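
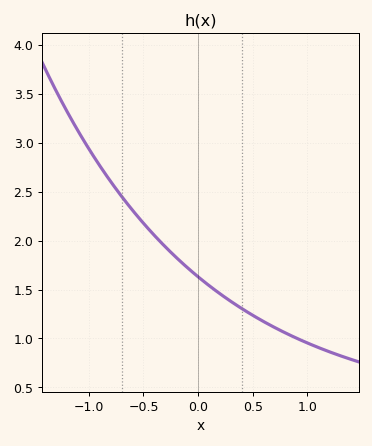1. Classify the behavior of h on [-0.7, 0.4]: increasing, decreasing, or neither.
decreasing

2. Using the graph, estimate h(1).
0.95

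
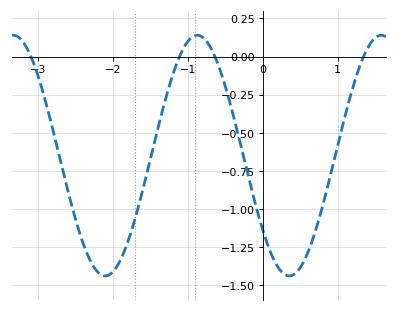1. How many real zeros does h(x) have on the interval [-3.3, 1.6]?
4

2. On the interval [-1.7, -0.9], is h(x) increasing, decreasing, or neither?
increasing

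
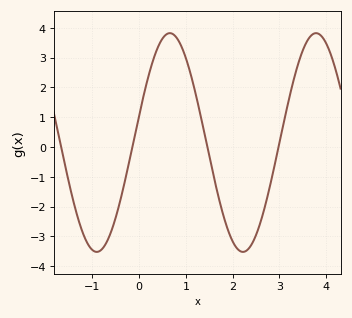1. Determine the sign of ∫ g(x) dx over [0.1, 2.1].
positive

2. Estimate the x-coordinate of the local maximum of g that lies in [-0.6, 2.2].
0.658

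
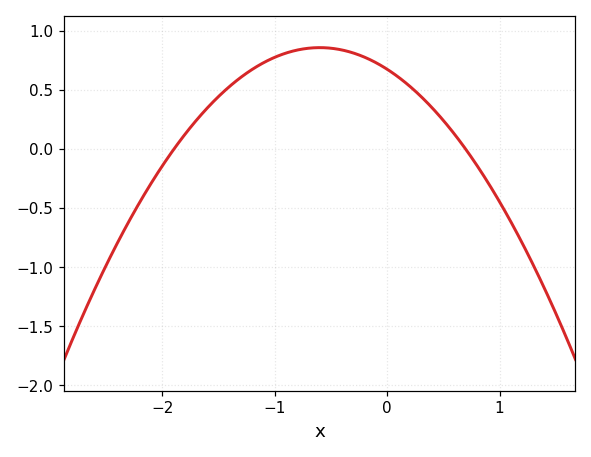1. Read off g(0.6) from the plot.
0.127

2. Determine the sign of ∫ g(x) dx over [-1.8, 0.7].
positive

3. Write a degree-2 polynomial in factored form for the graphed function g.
y = -0.51(x + 1.9)(x - 0.7)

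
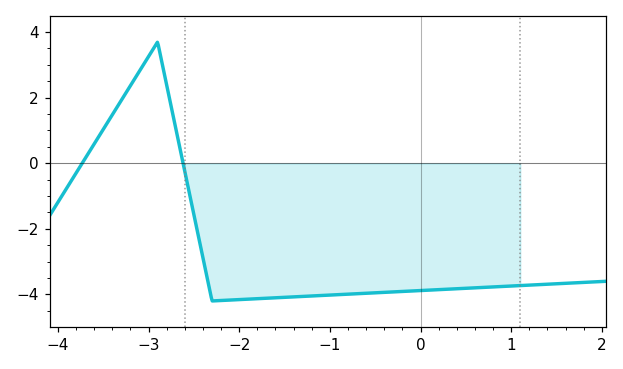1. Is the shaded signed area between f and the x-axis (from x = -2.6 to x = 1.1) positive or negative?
negative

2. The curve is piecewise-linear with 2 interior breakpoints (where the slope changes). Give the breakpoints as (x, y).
(-2.9, 3.7); (-2.3, -4.2)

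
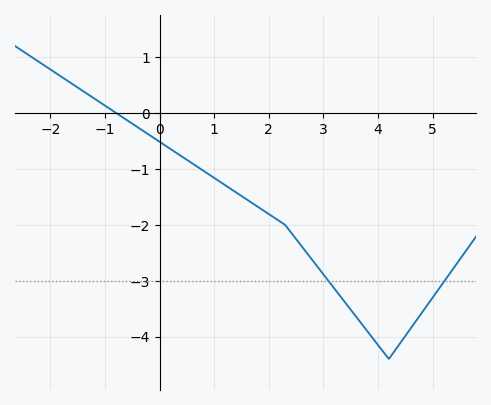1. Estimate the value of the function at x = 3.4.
-3.4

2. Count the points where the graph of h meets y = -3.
2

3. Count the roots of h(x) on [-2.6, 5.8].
1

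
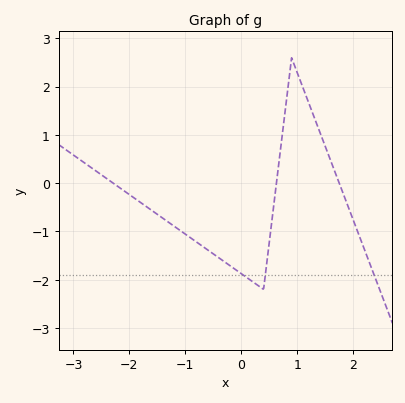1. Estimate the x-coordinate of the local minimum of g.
0.397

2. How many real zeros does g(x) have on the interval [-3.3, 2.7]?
3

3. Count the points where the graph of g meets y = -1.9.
3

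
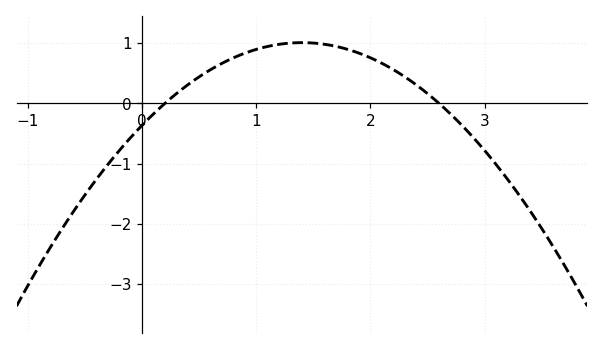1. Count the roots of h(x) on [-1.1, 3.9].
2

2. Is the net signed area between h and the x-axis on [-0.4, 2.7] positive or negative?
positive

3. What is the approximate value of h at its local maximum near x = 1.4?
1.01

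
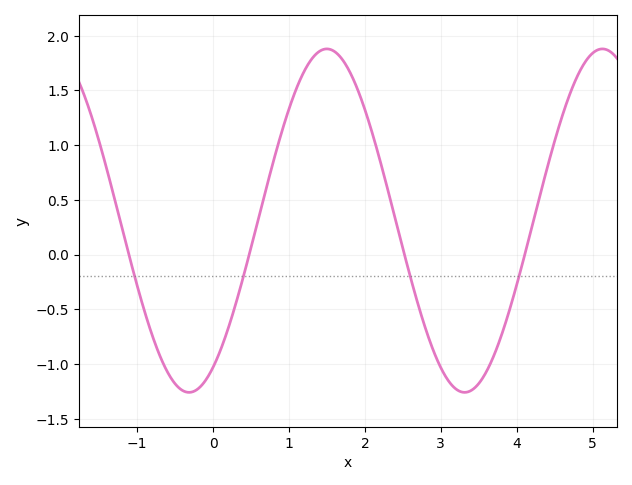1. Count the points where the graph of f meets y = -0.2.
4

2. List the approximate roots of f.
-1.11, 0.476, 2.52, 4.11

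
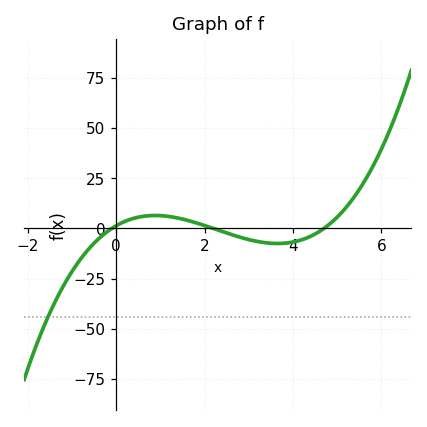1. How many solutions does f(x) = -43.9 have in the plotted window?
1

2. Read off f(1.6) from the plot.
4.14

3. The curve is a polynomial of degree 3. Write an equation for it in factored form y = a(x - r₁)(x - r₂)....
y = 1.31(x + 0.1)(x - 2.2)(x - 4.7)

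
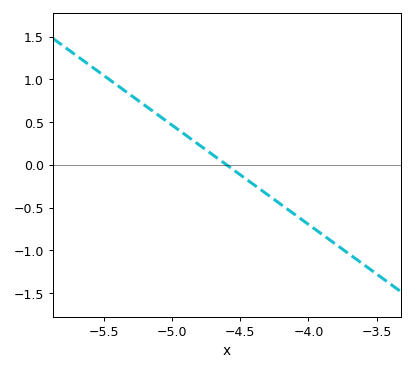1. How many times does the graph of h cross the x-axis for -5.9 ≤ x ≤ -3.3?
1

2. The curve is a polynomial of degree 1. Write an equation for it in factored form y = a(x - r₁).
y = -1.16(x + 4.6)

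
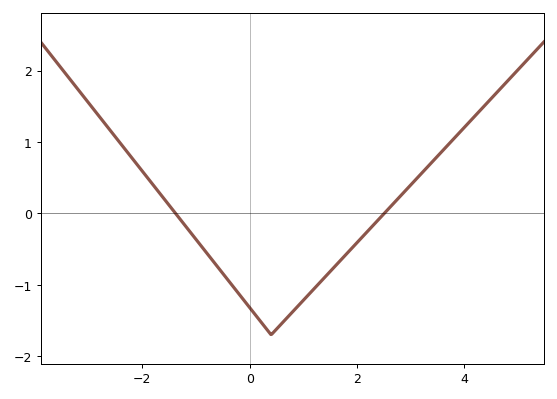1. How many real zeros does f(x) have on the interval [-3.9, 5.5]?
2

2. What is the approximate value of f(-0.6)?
-0.746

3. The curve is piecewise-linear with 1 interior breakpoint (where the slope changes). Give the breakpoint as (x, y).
(0.4, -1.7)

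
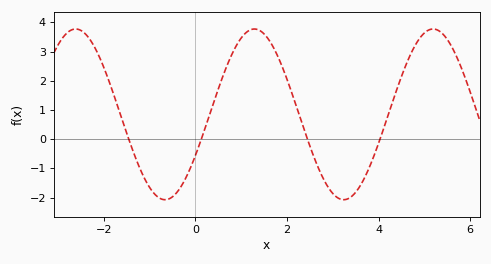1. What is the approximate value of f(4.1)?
0.321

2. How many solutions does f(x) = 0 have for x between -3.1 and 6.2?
4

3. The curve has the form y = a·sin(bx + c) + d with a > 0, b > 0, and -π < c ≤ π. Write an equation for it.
y = 2.92sin(1.61x - 0.5) + 0.85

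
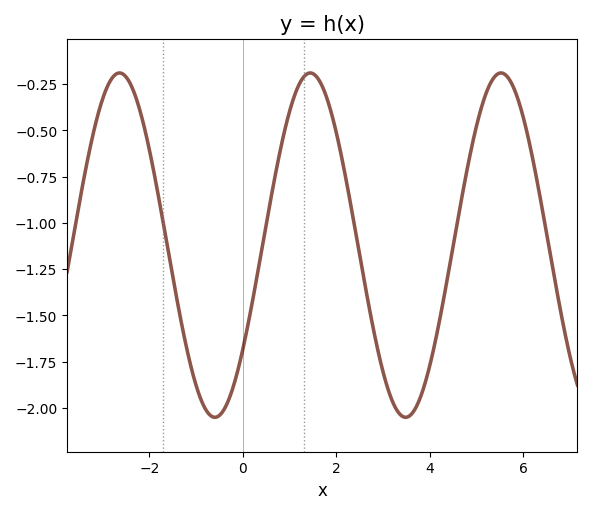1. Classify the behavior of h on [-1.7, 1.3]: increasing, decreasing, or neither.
neither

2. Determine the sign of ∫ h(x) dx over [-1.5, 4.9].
negative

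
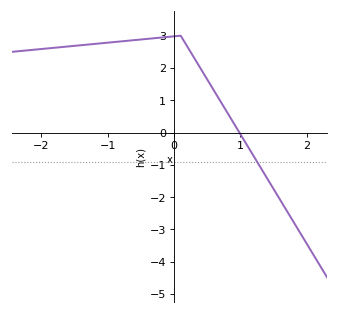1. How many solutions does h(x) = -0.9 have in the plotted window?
1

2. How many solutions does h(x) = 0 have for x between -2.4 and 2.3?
1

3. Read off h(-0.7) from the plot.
2.84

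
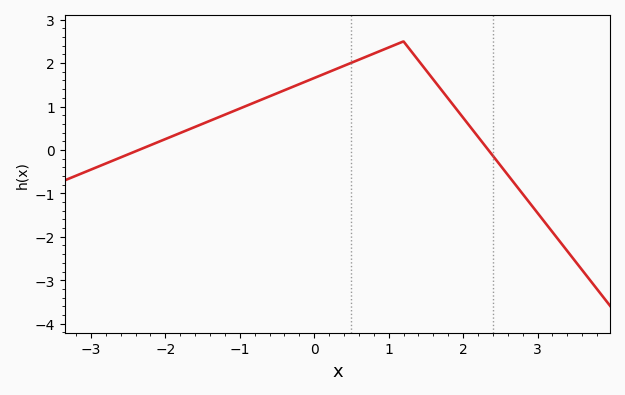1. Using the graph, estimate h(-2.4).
0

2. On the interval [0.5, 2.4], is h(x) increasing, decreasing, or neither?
neither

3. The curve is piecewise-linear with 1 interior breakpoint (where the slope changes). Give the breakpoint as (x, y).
(1.2, 2.5)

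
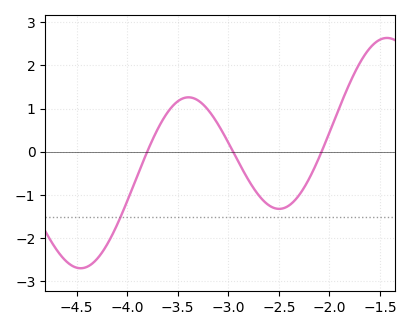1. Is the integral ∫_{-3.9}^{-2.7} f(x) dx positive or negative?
positive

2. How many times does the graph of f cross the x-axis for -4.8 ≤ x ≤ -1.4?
3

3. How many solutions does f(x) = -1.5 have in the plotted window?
1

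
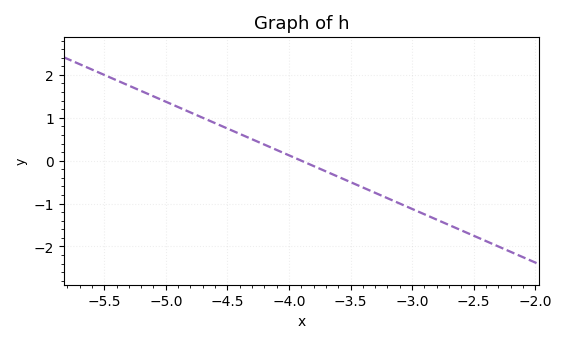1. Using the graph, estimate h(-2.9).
-1.25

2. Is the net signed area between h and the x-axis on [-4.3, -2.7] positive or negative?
negative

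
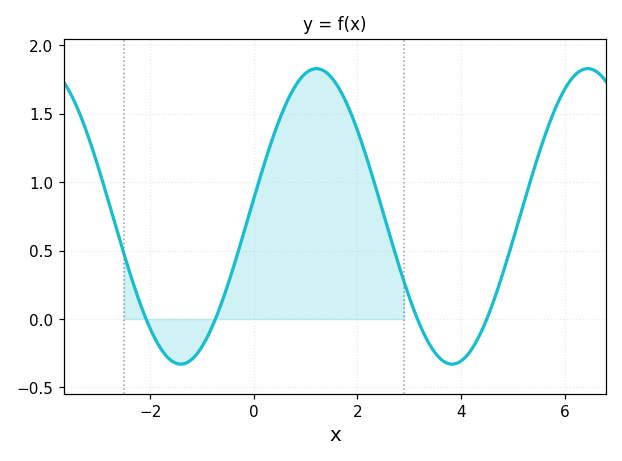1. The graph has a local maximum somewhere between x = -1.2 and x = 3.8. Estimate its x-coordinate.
1.2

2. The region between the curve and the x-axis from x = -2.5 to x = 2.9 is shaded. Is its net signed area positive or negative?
positive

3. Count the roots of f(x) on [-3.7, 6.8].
4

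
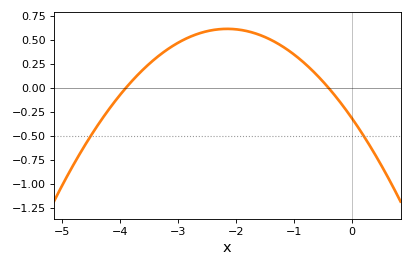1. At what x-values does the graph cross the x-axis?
-3.9, -0.4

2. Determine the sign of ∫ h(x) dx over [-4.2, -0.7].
positive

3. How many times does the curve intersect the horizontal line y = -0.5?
2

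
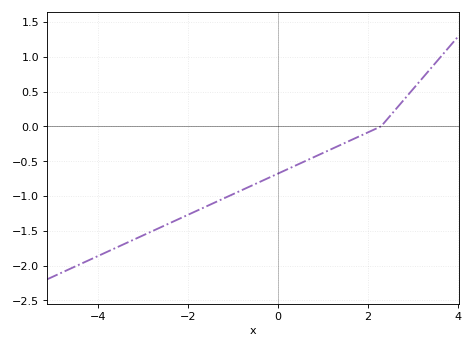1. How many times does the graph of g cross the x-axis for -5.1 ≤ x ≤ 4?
1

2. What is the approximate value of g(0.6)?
-0.504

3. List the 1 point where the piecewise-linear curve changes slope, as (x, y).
(2.3, 0)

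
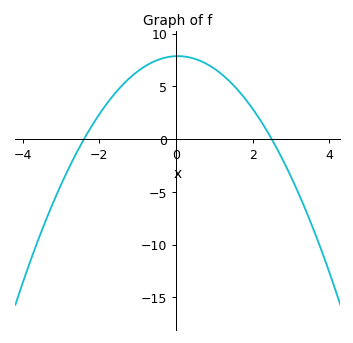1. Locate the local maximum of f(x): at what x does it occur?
0.05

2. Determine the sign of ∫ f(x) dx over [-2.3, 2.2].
positive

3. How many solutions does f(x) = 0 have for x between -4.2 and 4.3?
2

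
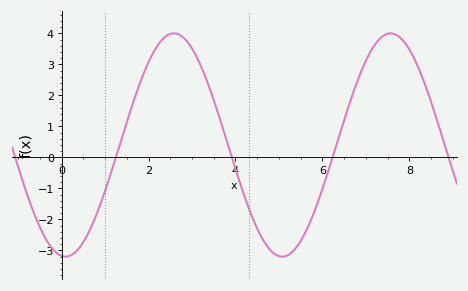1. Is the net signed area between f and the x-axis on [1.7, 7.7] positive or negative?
positive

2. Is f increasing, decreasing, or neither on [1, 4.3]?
neither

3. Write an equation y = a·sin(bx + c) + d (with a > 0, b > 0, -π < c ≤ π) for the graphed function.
y = 3.6sin(1.26x - 1.68) + 0.4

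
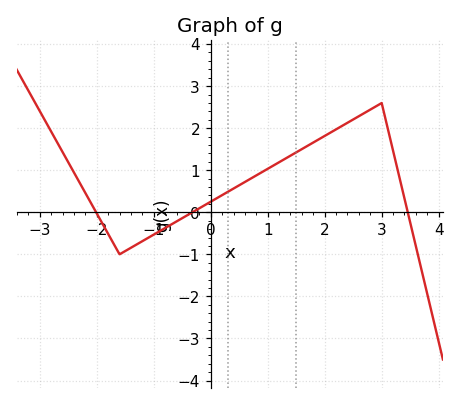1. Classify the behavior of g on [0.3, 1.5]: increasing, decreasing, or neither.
increasing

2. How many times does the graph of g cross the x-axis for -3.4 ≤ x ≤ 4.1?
3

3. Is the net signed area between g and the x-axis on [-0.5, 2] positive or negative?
positive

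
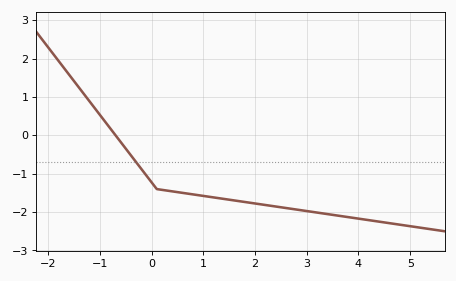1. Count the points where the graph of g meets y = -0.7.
1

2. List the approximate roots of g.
-0.6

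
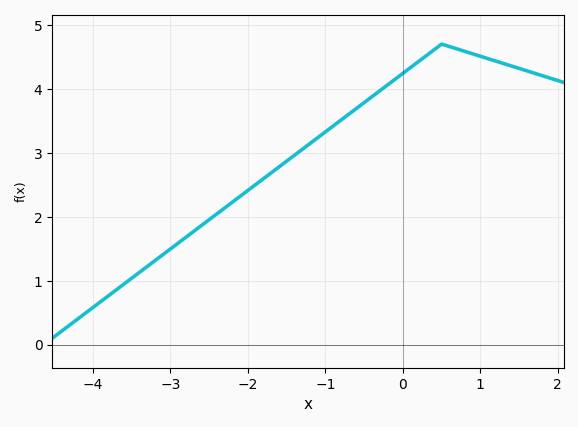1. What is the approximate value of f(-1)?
3.3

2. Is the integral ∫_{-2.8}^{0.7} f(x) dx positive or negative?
positive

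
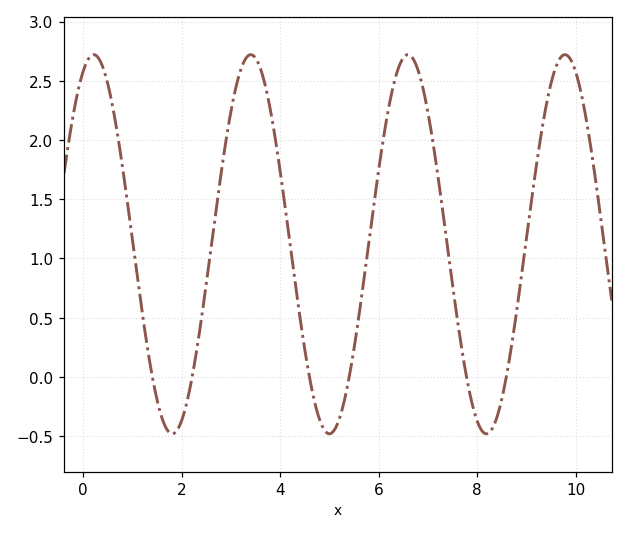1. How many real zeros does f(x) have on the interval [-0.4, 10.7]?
6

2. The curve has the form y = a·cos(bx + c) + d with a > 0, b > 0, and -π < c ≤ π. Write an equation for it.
y = 1.6cos(2x - 0.42) + 1.12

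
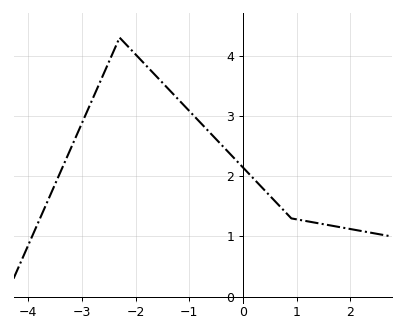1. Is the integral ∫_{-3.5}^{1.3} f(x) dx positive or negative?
positive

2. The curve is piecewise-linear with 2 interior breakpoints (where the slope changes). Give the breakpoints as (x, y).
(-2.3, 4.3); (0.9, 1.3)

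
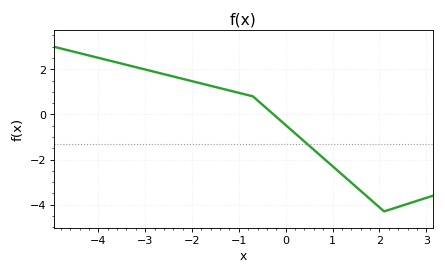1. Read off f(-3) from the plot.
2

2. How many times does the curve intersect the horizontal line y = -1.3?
1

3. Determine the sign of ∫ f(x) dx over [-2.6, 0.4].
positive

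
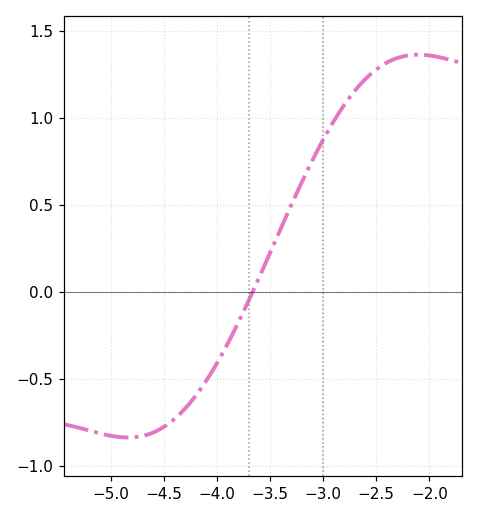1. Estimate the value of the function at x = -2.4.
1.32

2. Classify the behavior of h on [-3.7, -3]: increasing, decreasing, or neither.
increasing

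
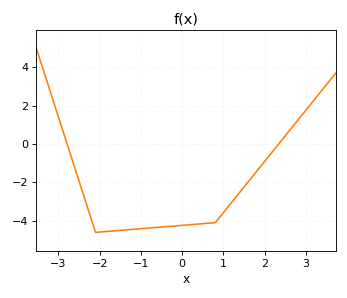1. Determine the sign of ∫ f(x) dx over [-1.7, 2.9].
negative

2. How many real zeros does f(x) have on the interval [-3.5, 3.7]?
2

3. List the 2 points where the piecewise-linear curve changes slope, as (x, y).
(-2.1, -4.6); (0.8, -4.1)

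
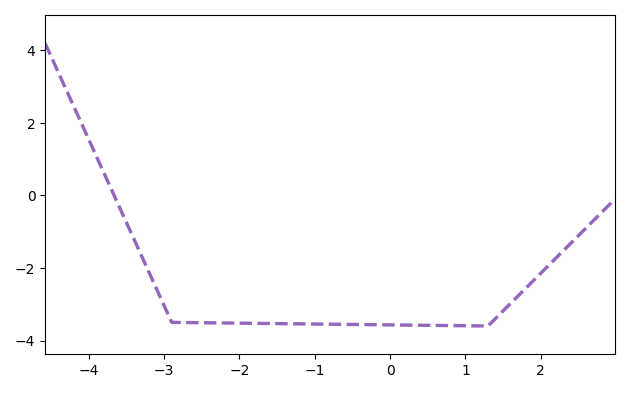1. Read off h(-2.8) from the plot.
-3.6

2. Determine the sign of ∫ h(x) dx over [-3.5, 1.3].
negative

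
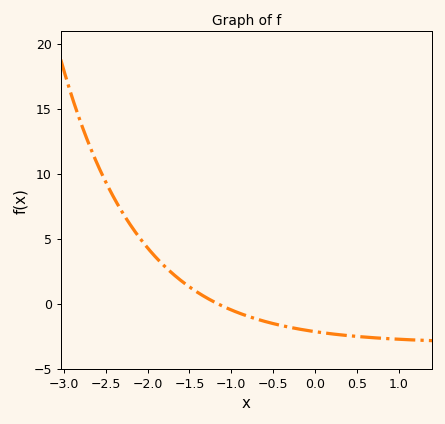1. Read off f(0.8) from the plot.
-2.5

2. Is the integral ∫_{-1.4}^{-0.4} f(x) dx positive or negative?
negative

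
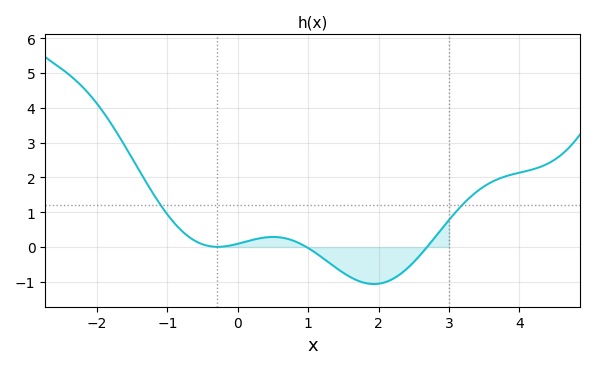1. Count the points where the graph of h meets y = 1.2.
2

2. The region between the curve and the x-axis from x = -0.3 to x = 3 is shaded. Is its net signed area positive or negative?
negative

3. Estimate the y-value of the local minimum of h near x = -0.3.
0.005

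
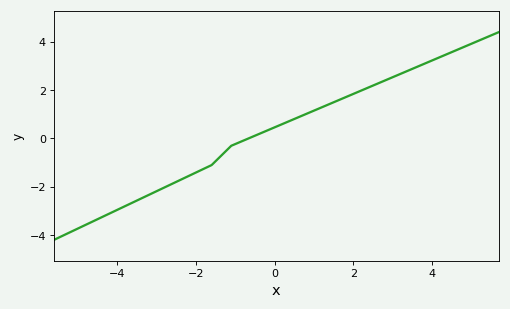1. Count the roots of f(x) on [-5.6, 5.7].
1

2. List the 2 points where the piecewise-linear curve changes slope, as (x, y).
(-1.6, -1.1); (-1.1, -0.3)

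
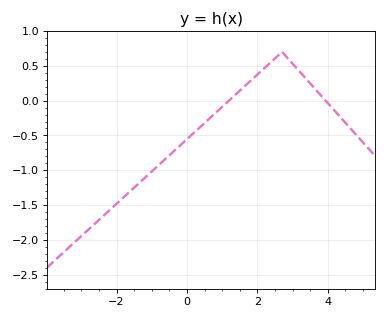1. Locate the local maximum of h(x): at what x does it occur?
2.6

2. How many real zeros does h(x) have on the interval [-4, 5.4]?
2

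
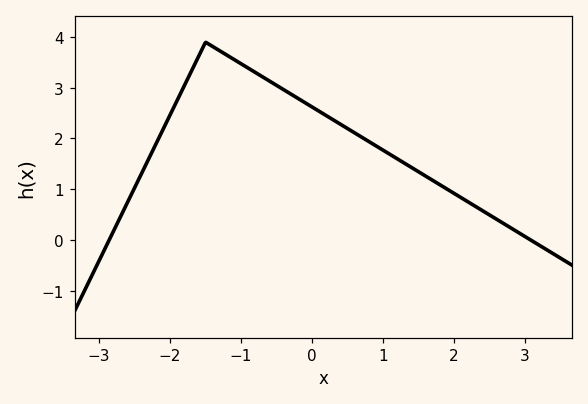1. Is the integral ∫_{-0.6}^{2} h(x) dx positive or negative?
positive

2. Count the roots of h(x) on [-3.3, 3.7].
2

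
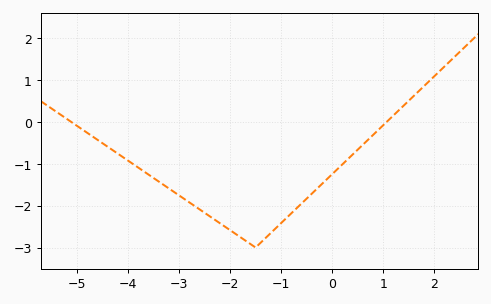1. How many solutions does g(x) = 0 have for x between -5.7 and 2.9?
2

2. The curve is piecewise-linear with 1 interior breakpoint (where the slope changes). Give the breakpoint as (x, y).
(-1.5, -3)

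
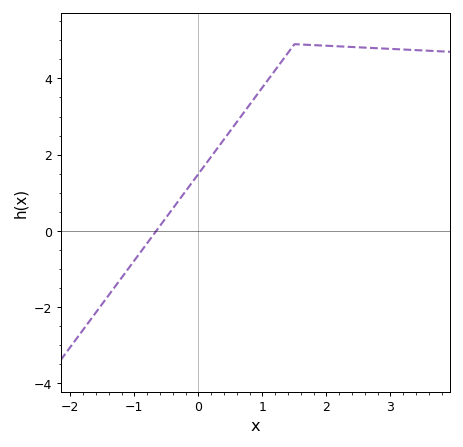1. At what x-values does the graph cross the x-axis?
-0.7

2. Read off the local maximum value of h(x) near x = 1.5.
4.8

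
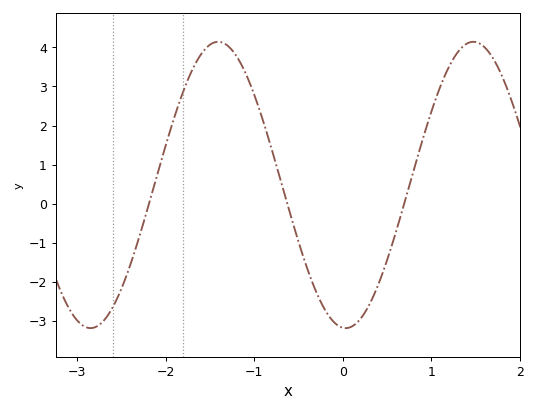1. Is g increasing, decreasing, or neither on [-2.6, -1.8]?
increasing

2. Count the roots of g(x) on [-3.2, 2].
3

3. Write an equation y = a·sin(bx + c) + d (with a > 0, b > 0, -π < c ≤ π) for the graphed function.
y = 3.66sin(2.2x - 1.6) + 0.48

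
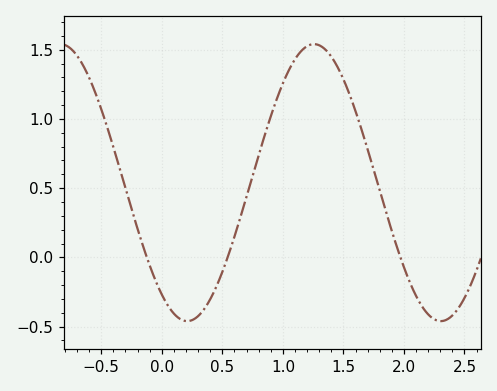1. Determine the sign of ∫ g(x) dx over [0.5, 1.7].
positive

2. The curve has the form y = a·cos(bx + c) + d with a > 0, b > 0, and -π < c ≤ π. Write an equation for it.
y = 1cos(3x + 2.51) + 0.54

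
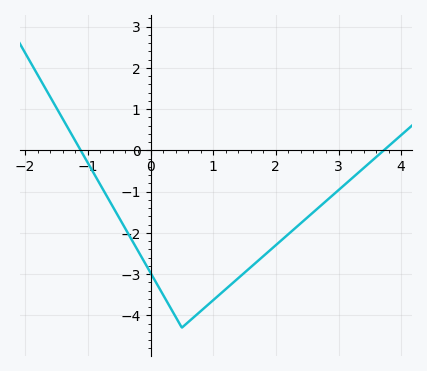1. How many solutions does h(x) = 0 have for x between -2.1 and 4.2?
2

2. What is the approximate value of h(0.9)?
-3.77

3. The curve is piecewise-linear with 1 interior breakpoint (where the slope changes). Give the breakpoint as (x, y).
(0.5, -4.3)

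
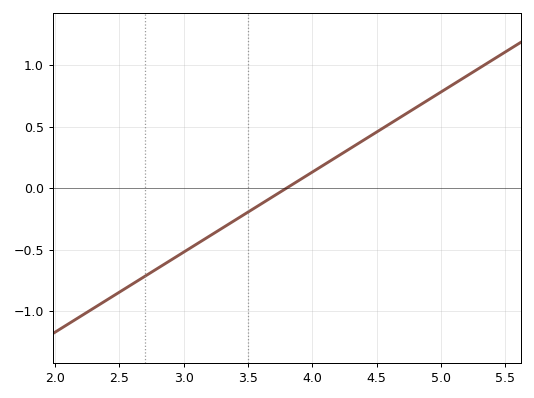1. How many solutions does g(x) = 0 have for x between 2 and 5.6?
1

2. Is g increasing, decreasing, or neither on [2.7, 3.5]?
increasing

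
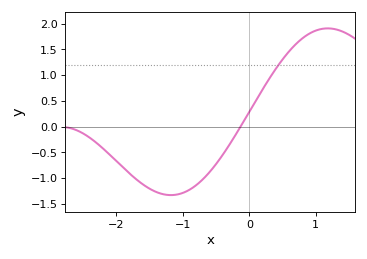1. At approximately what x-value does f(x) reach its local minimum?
-1.2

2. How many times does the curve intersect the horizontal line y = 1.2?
1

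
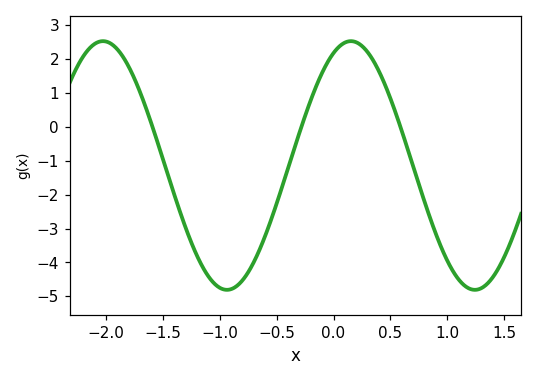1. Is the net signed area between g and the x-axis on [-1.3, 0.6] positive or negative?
negative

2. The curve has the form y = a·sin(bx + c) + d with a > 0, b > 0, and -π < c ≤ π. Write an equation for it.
y = 3.67sin(2.9x + 1.1) - 1.14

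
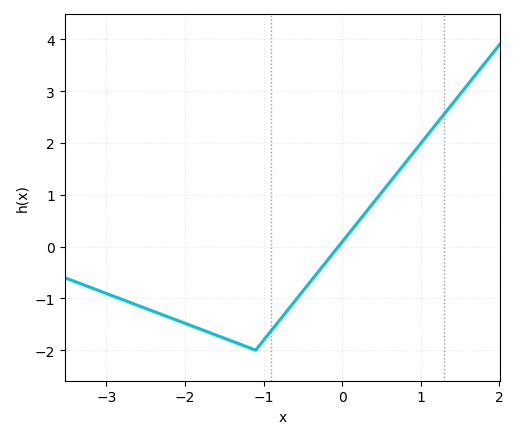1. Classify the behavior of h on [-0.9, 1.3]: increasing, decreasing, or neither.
increasing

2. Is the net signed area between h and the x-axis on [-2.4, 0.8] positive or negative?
negative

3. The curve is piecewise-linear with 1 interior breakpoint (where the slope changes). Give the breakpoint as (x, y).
(-1.1, -2)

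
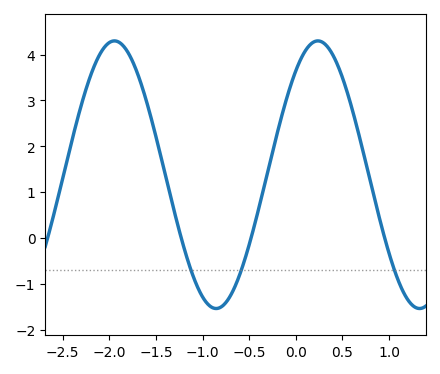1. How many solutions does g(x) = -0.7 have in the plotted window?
3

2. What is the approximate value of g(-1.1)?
-0.8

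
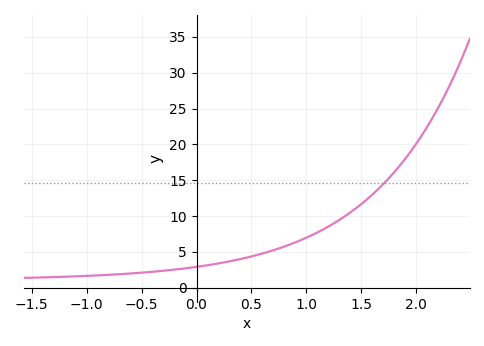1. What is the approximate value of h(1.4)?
10.5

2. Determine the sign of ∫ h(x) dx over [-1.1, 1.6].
positive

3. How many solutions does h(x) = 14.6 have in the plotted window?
1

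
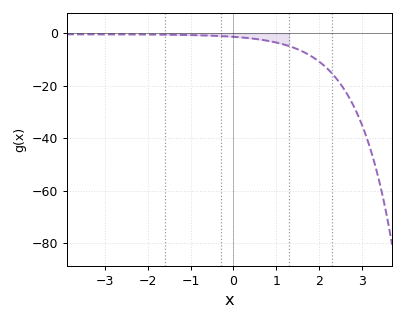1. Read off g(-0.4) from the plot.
-2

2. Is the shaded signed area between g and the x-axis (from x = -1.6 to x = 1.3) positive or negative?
negative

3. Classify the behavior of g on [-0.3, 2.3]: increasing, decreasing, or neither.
decreasing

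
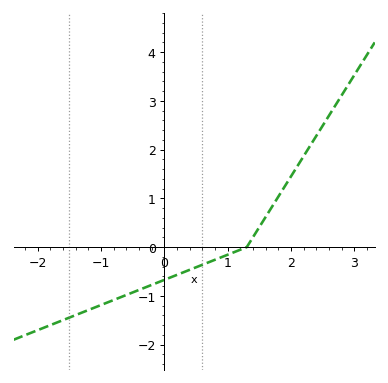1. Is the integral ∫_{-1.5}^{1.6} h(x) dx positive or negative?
negative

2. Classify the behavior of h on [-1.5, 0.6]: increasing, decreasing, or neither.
increasing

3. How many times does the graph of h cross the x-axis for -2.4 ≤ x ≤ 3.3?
1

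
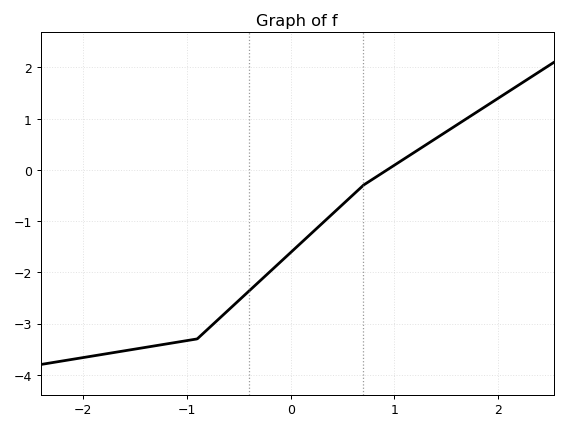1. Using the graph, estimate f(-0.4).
-2.4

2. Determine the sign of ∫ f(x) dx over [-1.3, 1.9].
negative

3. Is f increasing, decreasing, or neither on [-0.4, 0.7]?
increasing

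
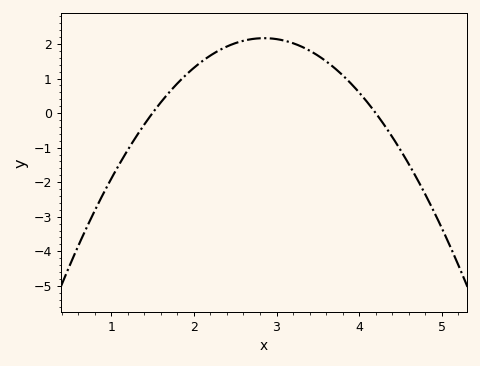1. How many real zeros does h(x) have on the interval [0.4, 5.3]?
2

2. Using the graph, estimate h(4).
0.6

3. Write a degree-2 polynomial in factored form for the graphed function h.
y = -1.19(x - 1.5)(x - 4.2)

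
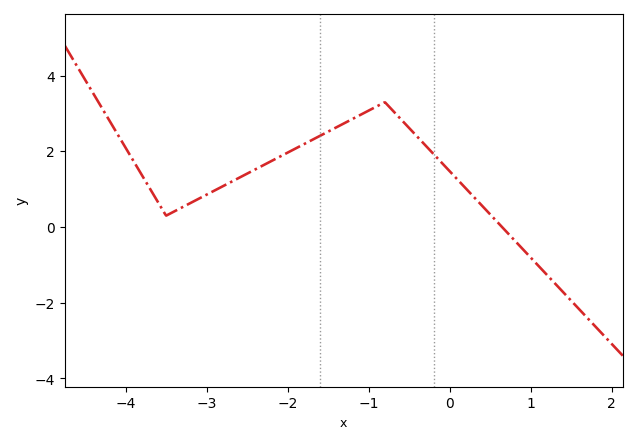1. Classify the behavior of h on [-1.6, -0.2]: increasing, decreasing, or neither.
neither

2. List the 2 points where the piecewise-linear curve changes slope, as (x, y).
(-3.5, 0.3); (-0.8, 3.3)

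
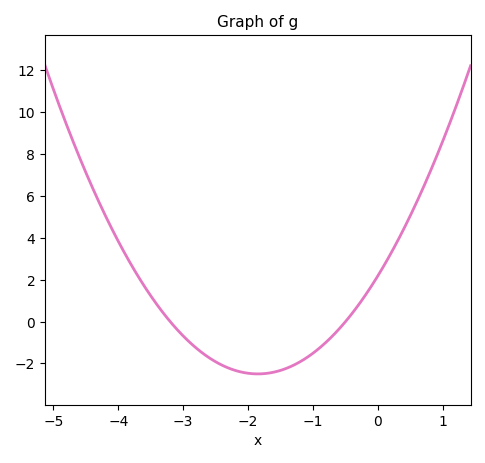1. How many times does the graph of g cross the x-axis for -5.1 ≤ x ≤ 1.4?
2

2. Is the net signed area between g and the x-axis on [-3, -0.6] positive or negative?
negative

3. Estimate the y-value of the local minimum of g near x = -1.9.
-2.4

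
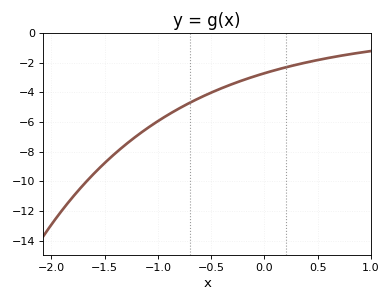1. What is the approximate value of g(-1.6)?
-9.47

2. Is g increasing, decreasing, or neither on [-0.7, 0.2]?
increasing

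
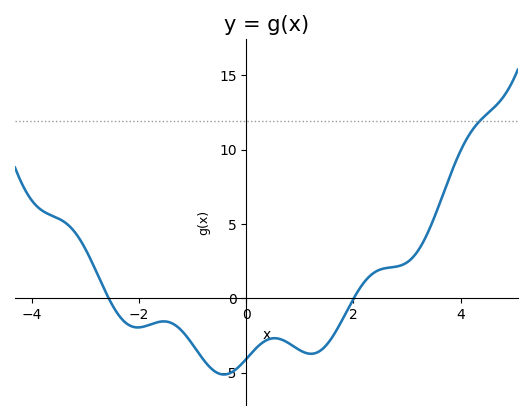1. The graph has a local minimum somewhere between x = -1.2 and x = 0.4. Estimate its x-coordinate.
-0.418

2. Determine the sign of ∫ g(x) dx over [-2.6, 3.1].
negative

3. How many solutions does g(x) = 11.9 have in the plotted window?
1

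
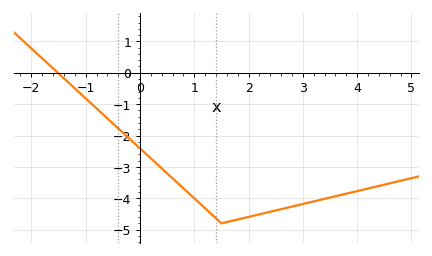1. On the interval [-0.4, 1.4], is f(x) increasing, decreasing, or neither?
decreasing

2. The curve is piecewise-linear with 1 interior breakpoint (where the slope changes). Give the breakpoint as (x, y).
(1.5, -4.8)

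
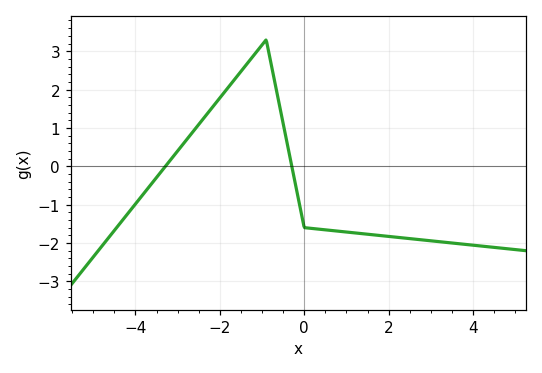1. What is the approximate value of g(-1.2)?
2.9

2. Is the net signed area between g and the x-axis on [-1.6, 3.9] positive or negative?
negative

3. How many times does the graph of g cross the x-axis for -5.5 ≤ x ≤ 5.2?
2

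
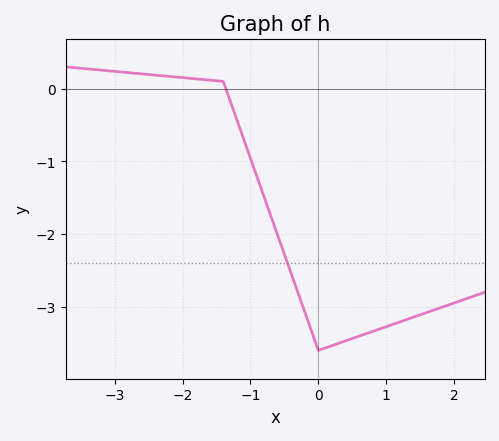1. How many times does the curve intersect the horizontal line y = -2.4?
1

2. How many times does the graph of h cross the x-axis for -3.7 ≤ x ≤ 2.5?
1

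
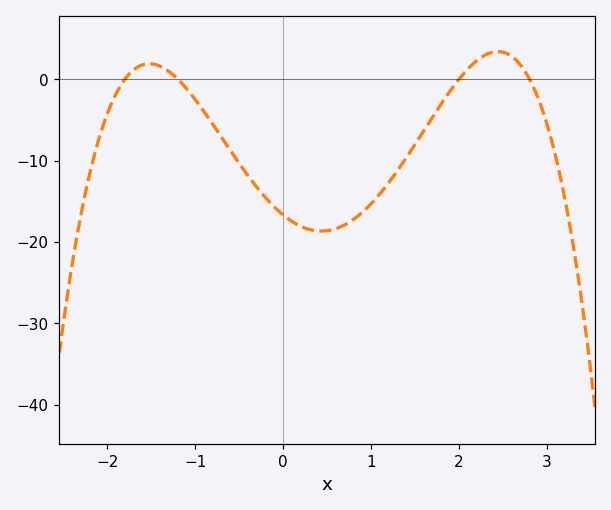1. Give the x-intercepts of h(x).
-1.8, -1.2, 2, 2.8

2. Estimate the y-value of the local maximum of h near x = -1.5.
1.88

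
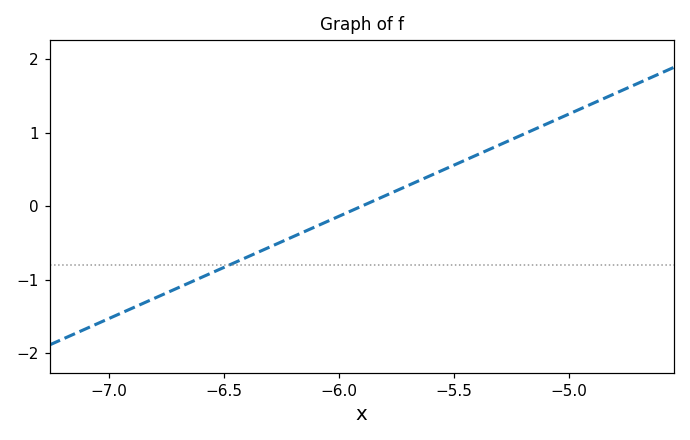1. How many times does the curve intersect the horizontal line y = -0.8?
1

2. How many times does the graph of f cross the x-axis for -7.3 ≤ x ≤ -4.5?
1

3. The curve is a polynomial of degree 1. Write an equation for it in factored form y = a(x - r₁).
y = 1.39(x + 5.9)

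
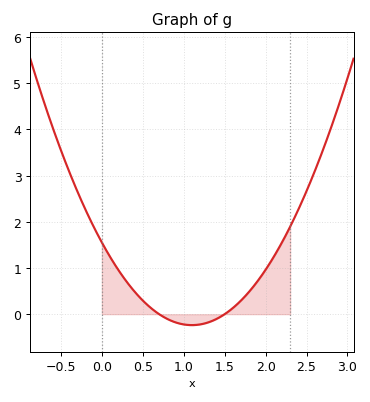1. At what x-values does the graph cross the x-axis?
0.7, 1.5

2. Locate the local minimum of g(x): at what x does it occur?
1.1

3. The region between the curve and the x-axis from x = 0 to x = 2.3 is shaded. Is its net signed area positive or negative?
positive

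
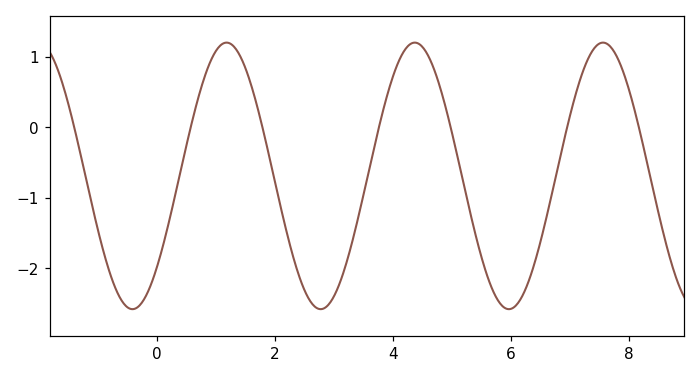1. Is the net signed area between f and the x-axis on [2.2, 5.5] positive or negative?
negative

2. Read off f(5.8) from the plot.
-2.48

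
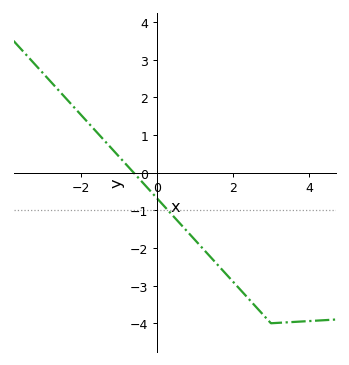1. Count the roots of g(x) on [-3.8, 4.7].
1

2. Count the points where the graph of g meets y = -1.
1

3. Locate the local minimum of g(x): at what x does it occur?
3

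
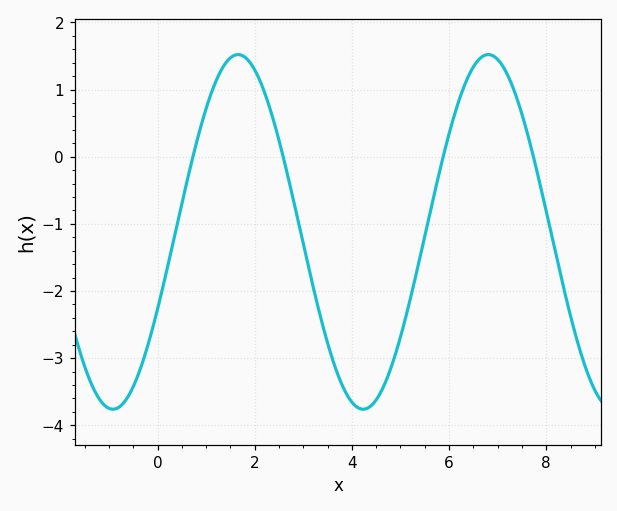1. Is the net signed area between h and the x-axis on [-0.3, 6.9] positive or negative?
negative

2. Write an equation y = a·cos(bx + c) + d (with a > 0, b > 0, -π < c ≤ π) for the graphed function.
y = 2.64cos(1.22x - 2.02) - 1.12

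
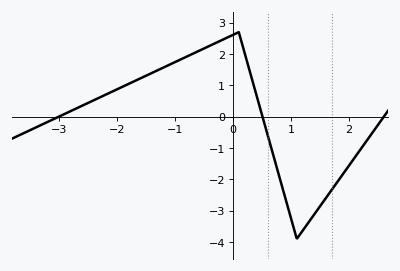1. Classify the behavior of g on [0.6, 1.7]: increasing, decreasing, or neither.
neither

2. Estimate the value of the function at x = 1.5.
-2.9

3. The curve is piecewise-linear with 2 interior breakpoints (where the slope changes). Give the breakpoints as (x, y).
(0.1, 2.7); (1.1, -3.9)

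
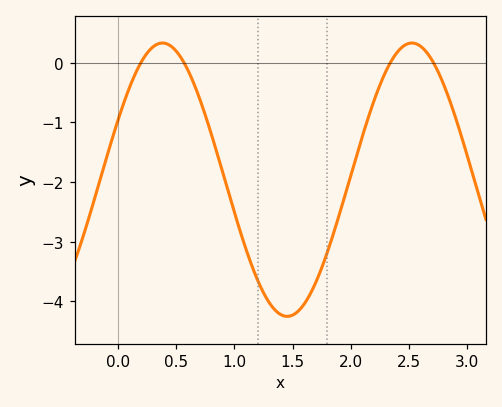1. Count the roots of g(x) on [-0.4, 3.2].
4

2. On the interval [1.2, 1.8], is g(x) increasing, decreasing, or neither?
neither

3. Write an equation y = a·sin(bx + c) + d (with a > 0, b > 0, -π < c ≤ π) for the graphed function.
y = 2.29sin(2.9x + 0.45) - 1.96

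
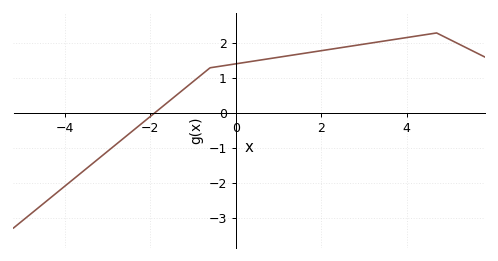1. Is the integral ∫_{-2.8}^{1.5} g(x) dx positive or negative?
positive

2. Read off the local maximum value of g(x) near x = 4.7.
2.3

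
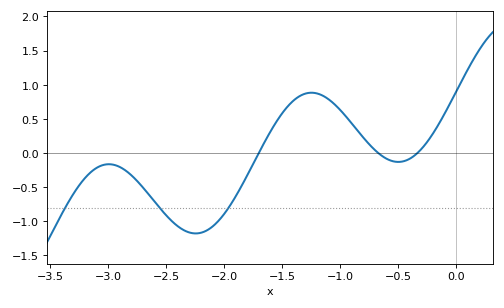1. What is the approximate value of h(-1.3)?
0.85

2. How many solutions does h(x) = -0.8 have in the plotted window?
3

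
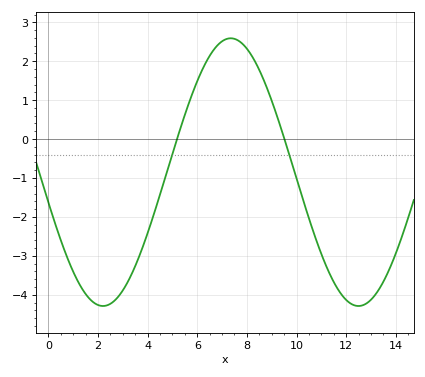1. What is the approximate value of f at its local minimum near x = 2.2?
-4.3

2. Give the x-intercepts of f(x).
5.2, 9.6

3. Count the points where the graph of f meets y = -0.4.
2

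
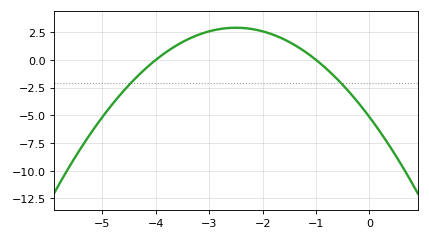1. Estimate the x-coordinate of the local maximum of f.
-2.5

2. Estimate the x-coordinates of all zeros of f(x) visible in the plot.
-4, -1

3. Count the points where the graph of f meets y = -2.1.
2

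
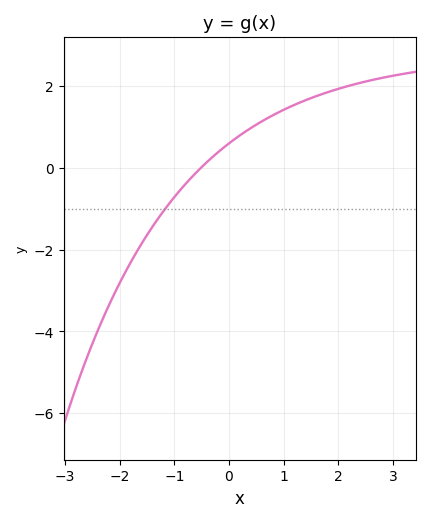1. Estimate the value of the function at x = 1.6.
1.8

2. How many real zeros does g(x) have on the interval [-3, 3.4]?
1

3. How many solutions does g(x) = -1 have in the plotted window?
1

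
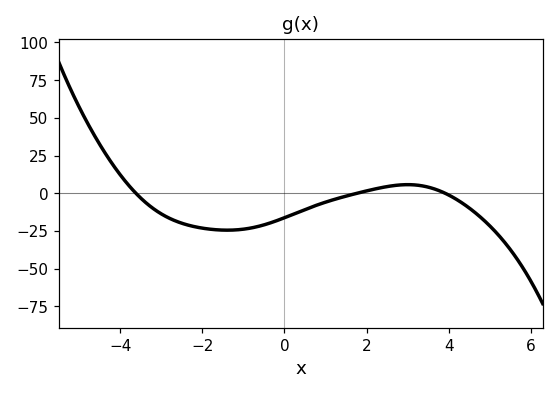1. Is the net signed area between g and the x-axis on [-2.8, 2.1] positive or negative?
negative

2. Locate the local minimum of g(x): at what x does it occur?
-1.4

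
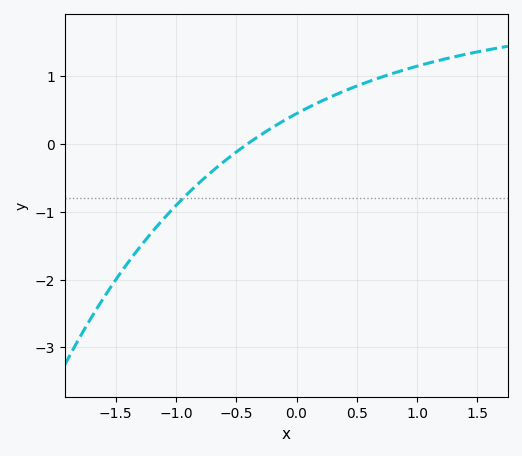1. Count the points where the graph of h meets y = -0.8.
1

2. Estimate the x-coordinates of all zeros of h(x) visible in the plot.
-0.41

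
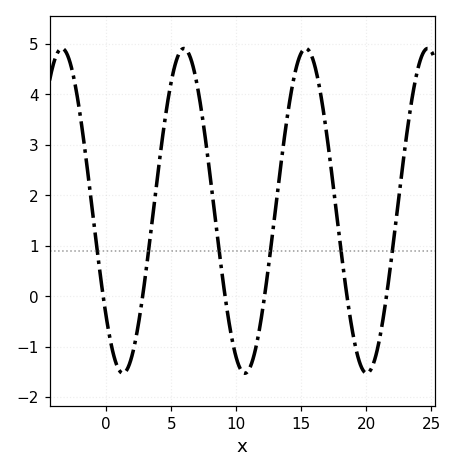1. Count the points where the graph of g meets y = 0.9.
6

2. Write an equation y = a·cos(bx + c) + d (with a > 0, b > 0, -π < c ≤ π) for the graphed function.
y = 3.22cos(0.67x + 2.3) + 1.69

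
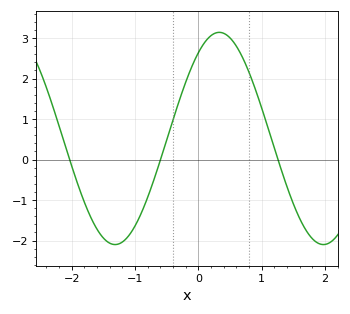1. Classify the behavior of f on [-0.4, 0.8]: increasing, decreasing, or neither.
neither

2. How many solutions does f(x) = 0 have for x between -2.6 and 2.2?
3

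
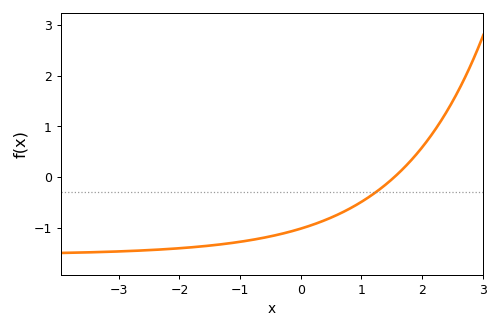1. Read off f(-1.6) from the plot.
-1.37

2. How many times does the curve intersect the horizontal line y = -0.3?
1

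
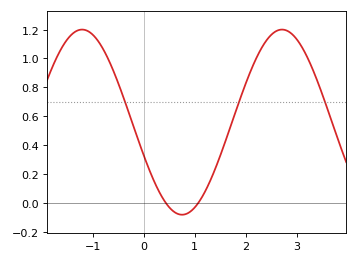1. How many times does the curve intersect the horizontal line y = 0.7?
3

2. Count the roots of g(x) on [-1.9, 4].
2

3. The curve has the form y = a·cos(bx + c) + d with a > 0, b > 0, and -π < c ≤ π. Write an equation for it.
y = 0.64cos(1.6x + 1.94) + 0.56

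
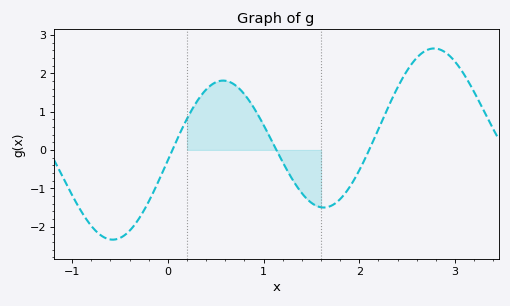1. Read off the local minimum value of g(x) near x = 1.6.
-1.5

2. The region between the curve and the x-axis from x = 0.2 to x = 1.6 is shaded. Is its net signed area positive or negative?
positive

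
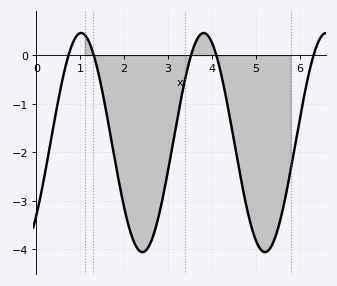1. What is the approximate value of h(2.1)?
-3.5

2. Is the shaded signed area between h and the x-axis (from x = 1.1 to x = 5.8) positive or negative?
negative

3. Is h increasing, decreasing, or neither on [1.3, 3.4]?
neither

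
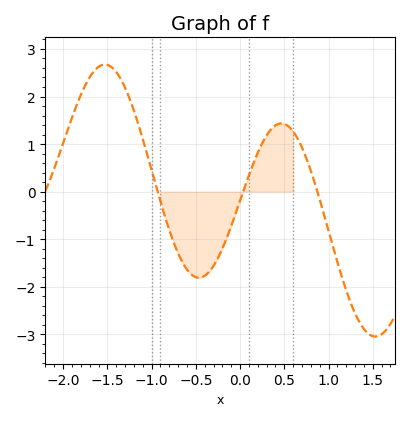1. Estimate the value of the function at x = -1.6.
2.62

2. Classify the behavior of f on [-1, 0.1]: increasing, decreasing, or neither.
neither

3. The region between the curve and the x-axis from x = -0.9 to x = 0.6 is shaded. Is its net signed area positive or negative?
negative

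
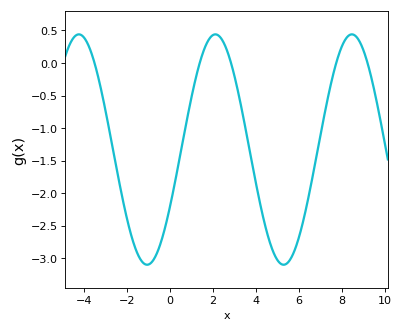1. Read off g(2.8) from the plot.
0.05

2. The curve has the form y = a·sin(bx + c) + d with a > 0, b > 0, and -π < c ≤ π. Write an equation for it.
y = 1.77sin(0.99x - 0.53) - 1.33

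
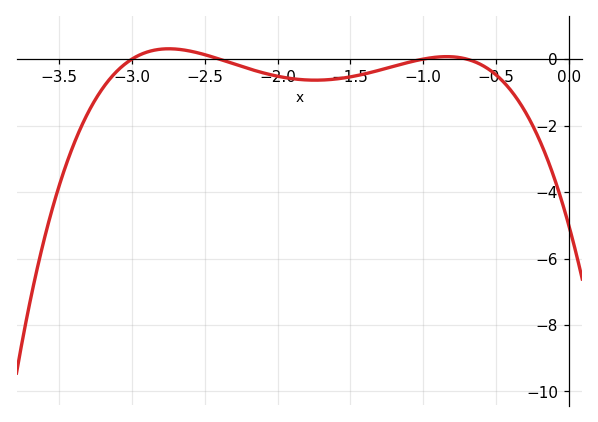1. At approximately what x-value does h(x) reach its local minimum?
-1.7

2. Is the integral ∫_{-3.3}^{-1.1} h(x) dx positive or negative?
negative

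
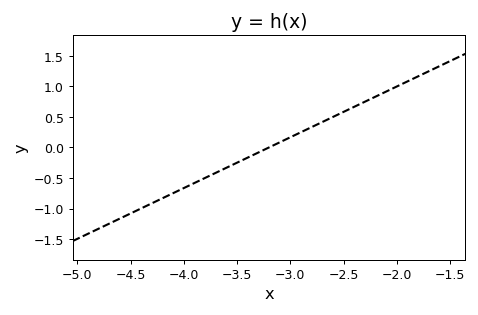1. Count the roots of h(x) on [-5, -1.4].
1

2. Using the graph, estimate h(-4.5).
-1.08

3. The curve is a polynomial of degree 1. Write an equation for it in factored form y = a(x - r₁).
y = 0.83(x + 3.2)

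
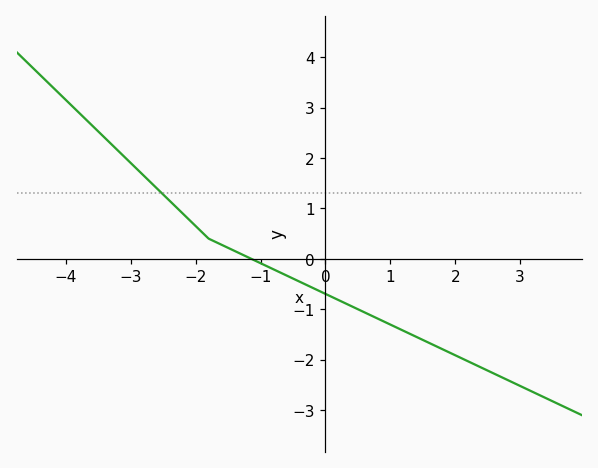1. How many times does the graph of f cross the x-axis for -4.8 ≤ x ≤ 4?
1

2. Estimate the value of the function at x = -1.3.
0.1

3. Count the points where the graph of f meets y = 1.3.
1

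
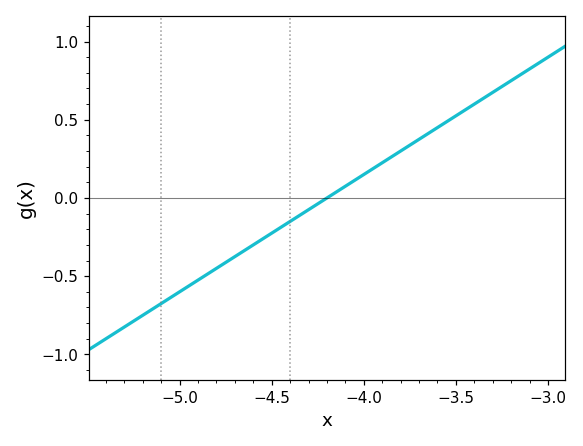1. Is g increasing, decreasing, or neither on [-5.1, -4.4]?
increasing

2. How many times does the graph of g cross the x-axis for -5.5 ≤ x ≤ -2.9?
1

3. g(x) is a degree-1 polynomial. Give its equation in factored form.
y = 0.75(x + 4.2)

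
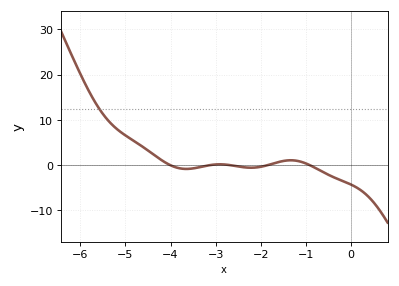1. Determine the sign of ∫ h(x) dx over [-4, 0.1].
negative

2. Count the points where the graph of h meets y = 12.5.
1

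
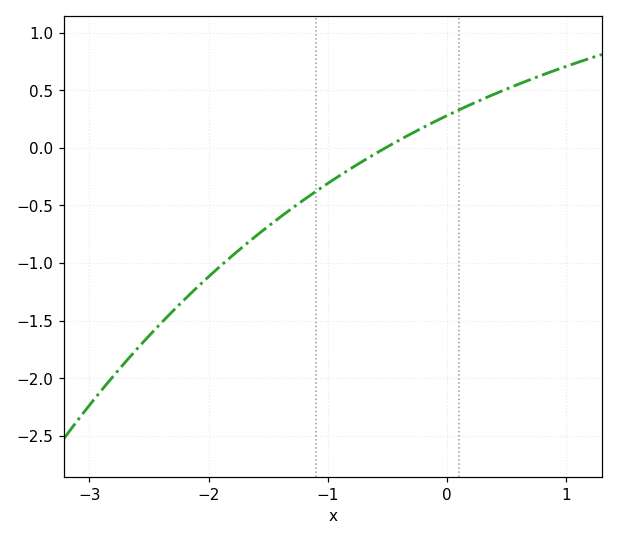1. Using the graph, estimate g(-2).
-1.12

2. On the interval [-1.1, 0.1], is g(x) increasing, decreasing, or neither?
increasing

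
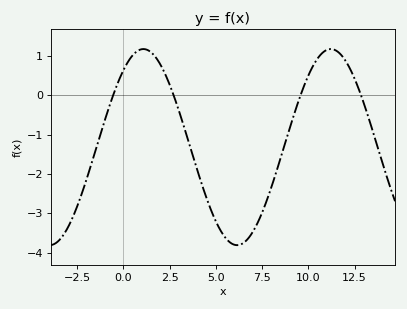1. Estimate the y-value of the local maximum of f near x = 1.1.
1.2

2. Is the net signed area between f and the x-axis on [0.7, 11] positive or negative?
negative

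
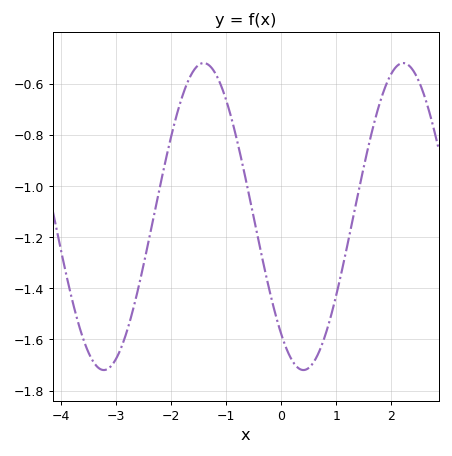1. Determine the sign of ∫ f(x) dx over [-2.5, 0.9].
negative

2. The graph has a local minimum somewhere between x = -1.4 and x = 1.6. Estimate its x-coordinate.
0.4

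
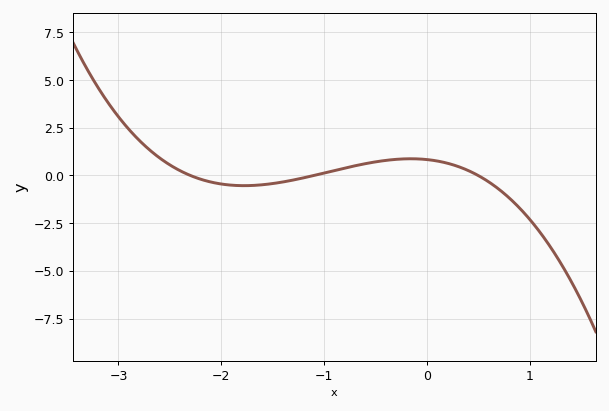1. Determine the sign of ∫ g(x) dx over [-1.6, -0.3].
positive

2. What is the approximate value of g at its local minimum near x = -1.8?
-0.6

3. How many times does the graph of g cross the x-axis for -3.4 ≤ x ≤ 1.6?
3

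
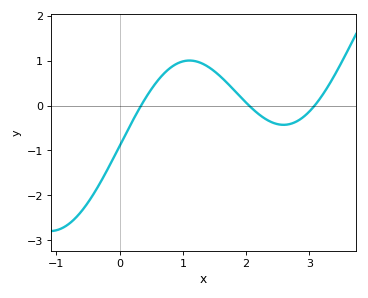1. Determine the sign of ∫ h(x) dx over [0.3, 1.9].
positive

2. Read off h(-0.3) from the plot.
-1.7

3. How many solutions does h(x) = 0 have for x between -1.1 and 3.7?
3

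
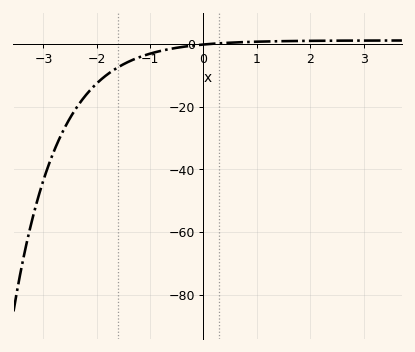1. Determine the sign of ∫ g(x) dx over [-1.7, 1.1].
negative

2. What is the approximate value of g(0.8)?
0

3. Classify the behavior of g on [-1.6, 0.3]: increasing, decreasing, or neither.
increasing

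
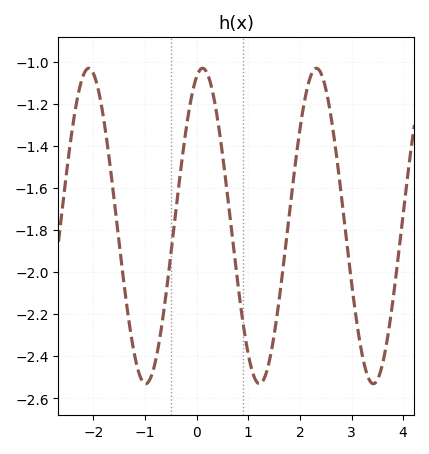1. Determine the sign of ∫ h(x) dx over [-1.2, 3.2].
negative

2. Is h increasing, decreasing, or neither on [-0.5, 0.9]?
neither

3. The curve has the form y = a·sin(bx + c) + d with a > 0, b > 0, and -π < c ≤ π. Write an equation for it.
y = 0.75sin(2.9x + 1.2) - 1.78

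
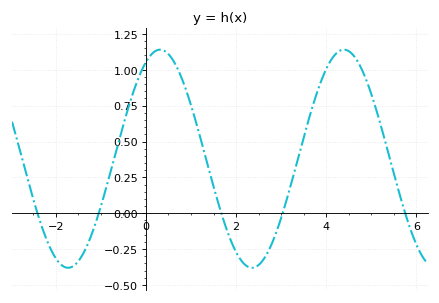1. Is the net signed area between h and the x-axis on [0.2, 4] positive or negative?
positive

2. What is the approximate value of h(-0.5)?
0.618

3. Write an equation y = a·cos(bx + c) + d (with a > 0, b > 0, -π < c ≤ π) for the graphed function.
y = 0.76cos(1.54x - 0.482) + 0.38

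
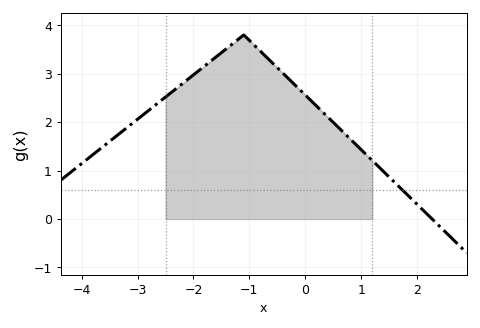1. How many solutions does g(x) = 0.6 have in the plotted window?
1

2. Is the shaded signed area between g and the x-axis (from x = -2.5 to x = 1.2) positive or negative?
positive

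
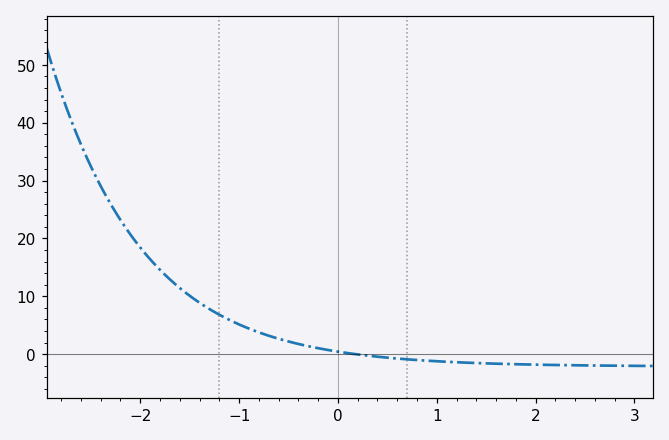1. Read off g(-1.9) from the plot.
16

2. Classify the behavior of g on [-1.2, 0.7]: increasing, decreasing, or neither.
decreasing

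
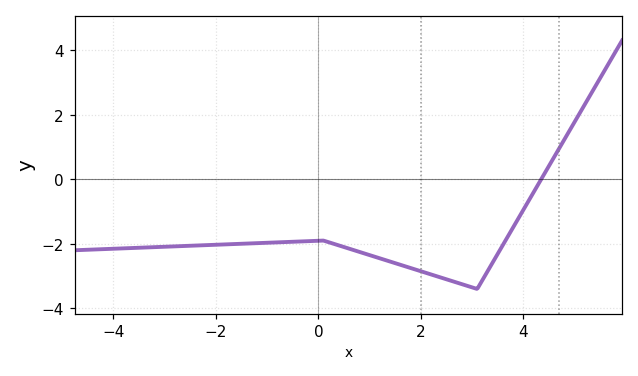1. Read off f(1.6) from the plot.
-2.6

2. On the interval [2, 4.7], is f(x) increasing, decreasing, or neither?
neither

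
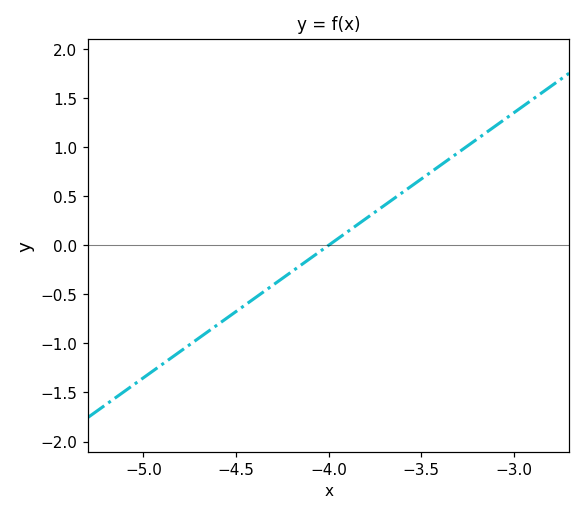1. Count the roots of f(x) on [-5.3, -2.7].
1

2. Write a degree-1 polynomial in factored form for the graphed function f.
y = 1.35(x + 4)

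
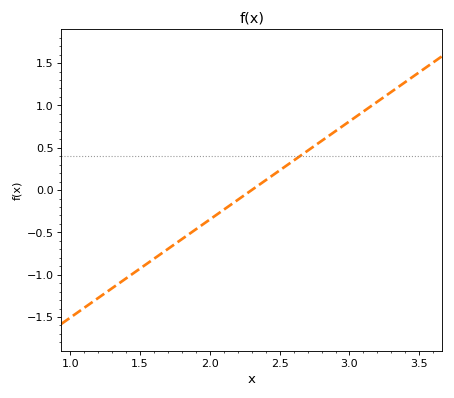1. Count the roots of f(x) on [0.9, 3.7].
1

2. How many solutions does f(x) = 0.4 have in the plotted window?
1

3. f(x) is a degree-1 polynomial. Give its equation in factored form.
y = 1.16(x - 2.3)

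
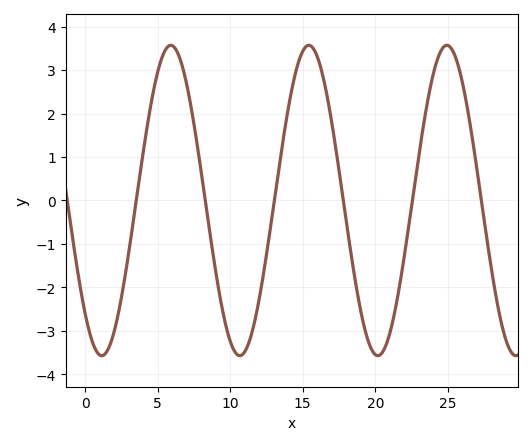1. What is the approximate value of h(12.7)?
-0.8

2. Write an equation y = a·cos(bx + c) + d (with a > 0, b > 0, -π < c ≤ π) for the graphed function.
y = 3.57cos(0.66x + 2.4) + 0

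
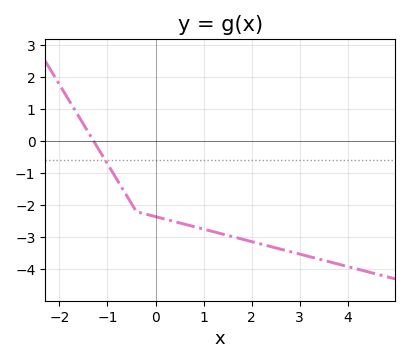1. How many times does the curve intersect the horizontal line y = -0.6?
1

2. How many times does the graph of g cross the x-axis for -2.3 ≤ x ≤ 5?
1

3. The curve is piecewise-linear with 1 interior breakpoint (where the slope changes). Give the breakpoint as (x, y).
(-0.4, -2.2)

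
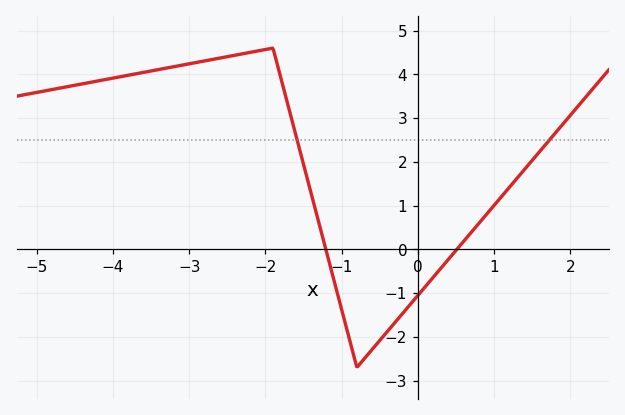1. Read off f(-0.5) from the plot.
-2.08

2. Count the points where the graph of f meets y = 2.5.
2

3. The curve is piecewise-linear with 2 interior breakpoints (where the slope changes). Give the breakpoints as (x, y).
(-1.9, 4.6); (-0.8, -2.7)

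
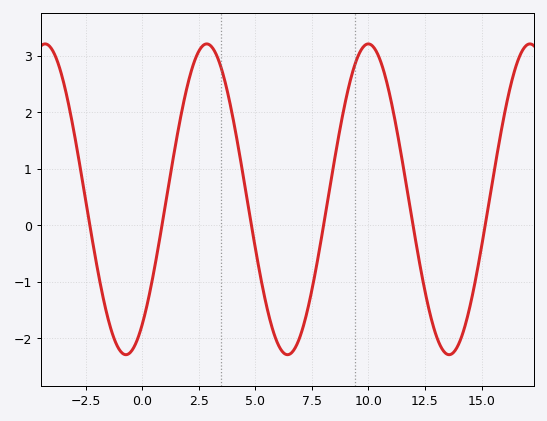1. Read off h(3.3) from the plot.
3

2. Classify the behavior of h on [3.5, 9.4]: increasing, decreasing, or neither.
neither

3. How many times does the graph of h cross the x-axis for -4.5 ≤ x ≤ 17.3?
6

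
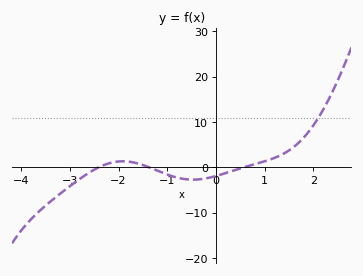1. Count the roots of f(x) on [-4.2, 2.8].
3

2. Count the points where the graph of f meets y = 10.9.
1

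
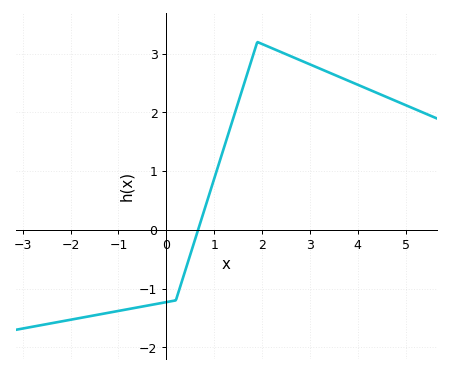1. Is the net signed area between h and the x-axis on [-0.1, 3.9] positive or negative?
positive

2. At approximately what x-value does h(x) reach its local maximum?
2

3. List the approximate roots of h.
0.6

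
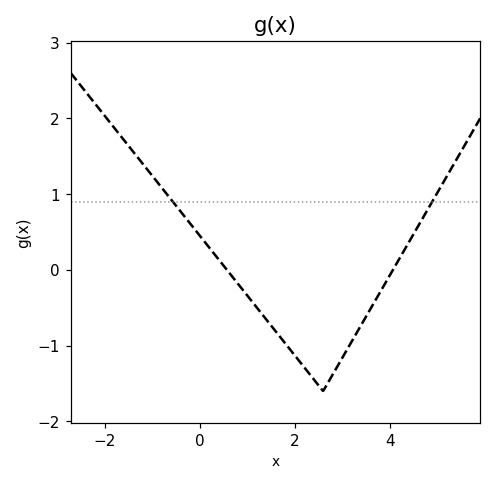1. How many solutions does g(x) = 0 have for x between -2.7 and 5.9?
2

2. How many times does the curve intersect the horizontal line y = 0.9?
2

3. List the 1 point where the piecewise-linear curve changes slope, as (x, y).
(2.6, -1.6)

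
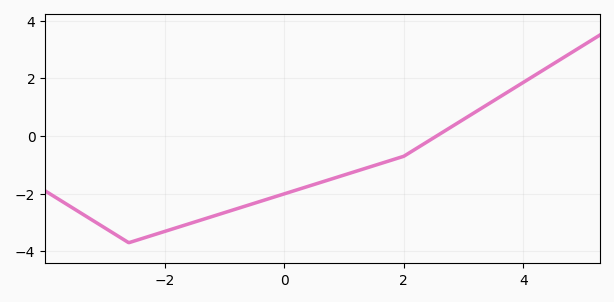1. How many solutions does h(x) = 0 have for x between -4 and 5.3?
1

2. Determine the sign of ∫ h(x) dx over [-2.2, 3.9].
negative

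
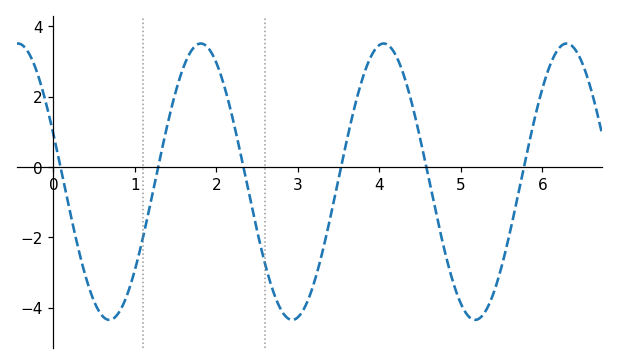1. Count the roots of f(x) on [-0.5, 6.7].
6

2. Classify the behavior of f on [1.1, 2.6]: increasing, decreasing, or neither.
neither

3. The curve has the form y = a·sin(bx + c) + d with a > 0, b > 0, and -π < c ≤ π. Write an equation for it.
y = 3.93sin(2.8x + 2.79) - 0.42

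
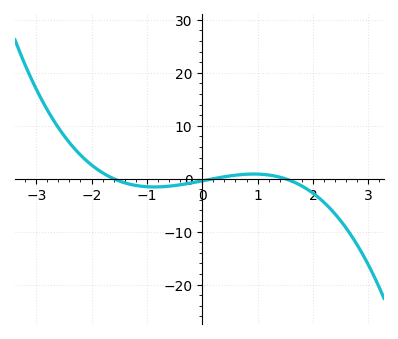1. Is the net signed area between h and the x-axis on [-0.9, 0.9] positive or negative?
negative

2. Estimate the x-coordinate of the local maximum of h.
0.9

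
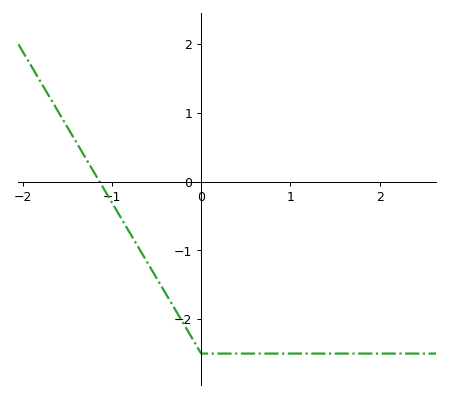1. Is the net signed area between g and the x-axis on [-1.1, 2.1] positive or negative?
negative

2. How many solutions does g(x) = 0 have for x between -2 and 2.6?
1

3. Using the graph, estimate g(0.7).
-2.5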